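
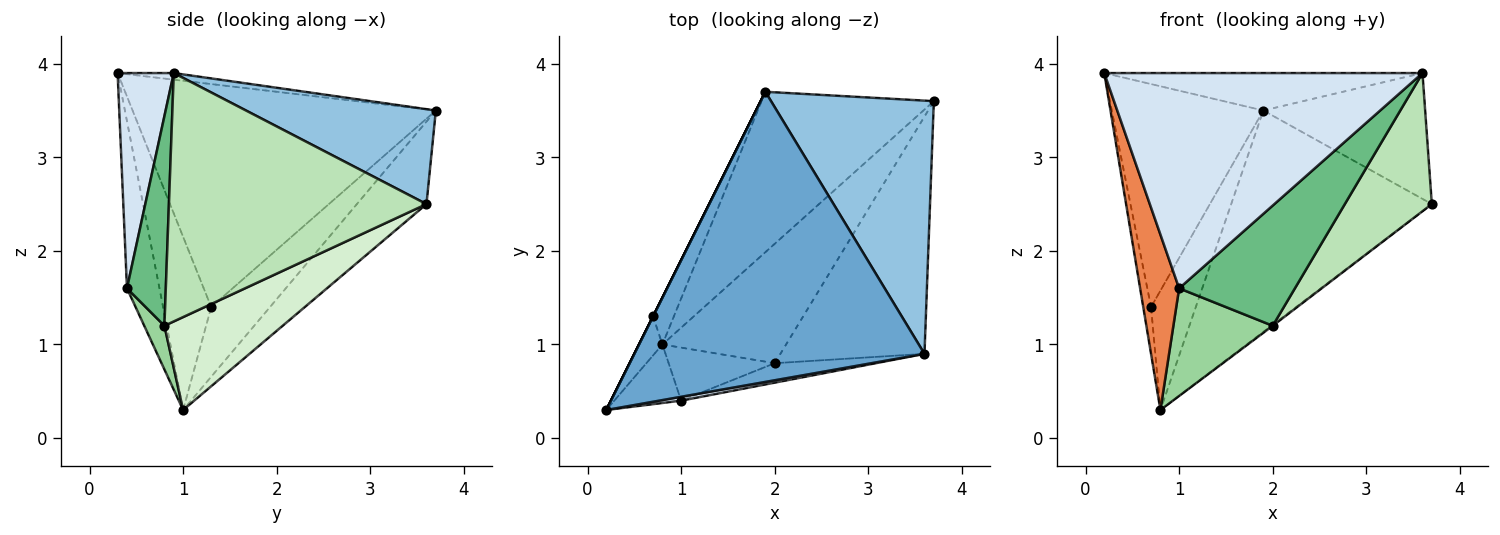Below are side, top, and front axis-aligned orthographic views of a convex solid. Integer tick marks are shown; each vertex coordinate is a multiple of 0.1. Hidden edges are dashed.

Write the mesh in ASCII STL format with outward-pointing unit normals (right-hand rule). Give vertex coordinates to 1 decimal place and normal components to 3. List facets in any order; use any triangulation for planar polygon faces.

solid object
 facet normal -0.023 0.128 0.992
  outer loop
   vertex 1.9 3.7 3.5
   vertex 0.2 0.3 3.9
   vertex 3.6 0.9 3.9
  endloop
 endfacet
 facet normal 0.463 0.394 0.794
  outer loop
   vertex 1.9 3.7 3.5
   vertex 3.6 0.9 3.9
   vertex 3.7 3.6 2.5
  endloop
 endfacet
 facet normal -0.270 0.780 -0.565
  outer loop
   vertex 1.9 3.7 3.5
   vertex 3.7 3.6 2.5
   vertex 0.8 1.0 0.3
  endloop
 endfacet
 facet normal 0.174 -0.985 0.018
  outer loop
   vertex 1.0 0.4 1.6
   vertex 3.6 0.9 3.9
   vertex 0.2 0.3 3.9
  endloop
 endfacet
 facet normal -0.620 -0.744 -0.248
  outer loop
   vertex 1.0 0.4 1.6
   vertex 0.2 0.3 3.9
   vertex 0.8 1.0 0.3
  endloop
 endfacet
 facet normal -0.978 0.159 -0.132
  outer loop
   vertex 0.7 1.3 1.4
   vertex 0.8 1.0 0.3
   vertex 0.2 0.3 3.9
  endloop
 endfacet
 facet normal -0.894 0.447 0.000
  outer loop
   vertex 0.7 1.3 1.4
   vertex 0.2 0.3 3.9
   vertex 1.9 3.7 3.5
  endloop
 endfacet
 facet normal -0.774 0.589 -0.231
  outer loop
   vertex 0.7 1.3 1.4
   vertex 1.9 3.7 3.5
   vertex 0.8 1.0 0.3
  endloop
 endfacet
 facet normal 0.314 -0.937 -0.152
  outer loop
   vertex 2.0 0.8 1.2
   vertex 3.6 0.9 3.9
   vertex 1.0 0.4 1.6
  endloop
 endfacet
 facet normal 0.179 -0.883 -0.435
  outer loop
   vertex 2.0 0.8 1.2
   vertex 1.0 0.4 1.6
   vertex 0.8 1.0 0.3
  endloop
 endfacet
 facet normal 0.830 -0.280 -0.482
  outer loop
   vertex 2.0 0.8 1.2
   vertex 3.7 3.6 2.5
   vertex 3.6 0.9 3.9
  endloop
 endfacet
 facet normal 0.601 0.006 -0.799
  outer loop
   vertex 2.0 0.8 1.2
   vertex 0.8 1.0 0.3
   vertex 3.7 3.6 2.5
  endloop
 endfacet
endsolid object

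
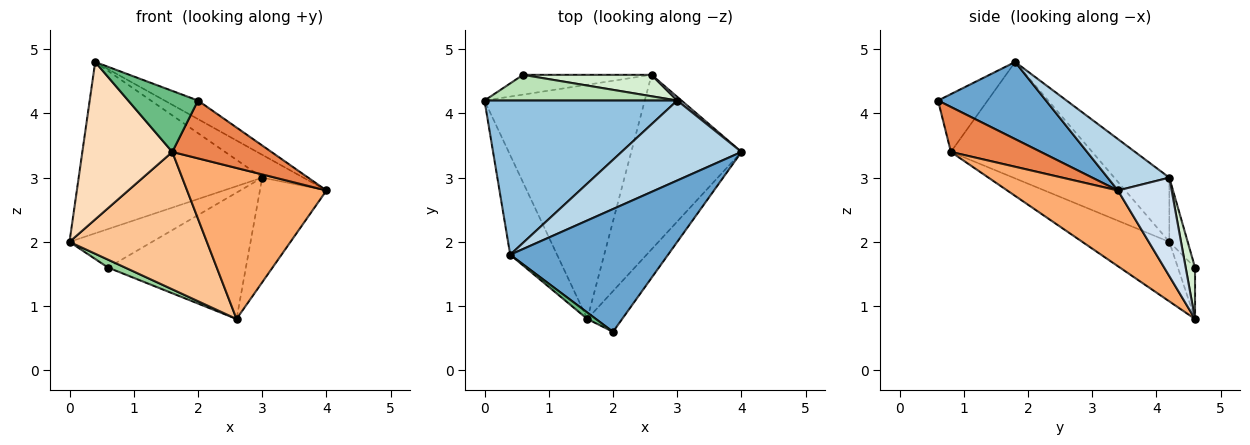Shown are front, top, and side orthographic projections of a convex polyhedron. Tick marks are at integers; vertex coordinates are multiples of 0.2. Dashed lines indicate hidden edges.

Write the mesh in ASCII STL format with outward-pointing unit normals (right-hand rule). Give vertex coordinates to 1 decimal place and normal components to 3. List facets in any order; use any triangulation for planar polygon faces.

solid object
 facet normal 0.435 0.135 0.890
  outer loop
   vertex 0.4 1.8 4.8
   vertex 2.0 0.6 4.2
   vertex 4.0 3.4 2.8
  endloop
 endfacet
 facet normal -0.218 0.725 0.653
  outer loop
   vertex 3.0 4.2 3.0
   vertex 0.0 4.2 2.0
   vertex 0.4 1.8 4.8
  endloop
 endfacet
 facet normal 0.381 0.254 0.889
  outer loop
   vertex 3.0 4.2 3.0
   vertex 0.4 1.8 4.8
   vertex 4.0 3.4 2.8
  endloop
 endfacet
 facet normal 0.628 0.778 0.027
  outer loop
   vertex 3.0 4.2 3.0
   vertex 4.0 3.4 2.8
   vertex 2.6 4.6 0.8
  endloop
 endfacet
 facet normal 0.596 -0.657 -0.462
  outer loop
   vertex 1.6 0.8 3.4
   vertex 4.0 3.4 2.8
   vertex 2.0 0.6 4.2
  endloop
 endfacet
 facet normal 0.461 -0.581 -0.671
  outer loop
   vertex 1.6 0.8 3.4
   vertex 2.6 4.6 0.8
   vertex 4.0 3.4 2.8
  endloop
 endfacet
 facet normal -0.305 -0.482 -0.821
  outer loop
   vertex 1.6 0.8 3.4
   vertex 0.0 4.2 2.0
   vertex 2.6 4.6 0.8
  endloop
 endfacet
 facet normal -0.799 -0.508 -0.322
  outer loop
   vertex 1.6 0.8 3.4
   vertex 0.4 1.8 4.8
   vertex 0.0 4.2 2.0
  endloop
 endfacet
 facet normal -0.577 -0.812 0.085
  outer loop
   vertex 1.6 0.8 3.4
   vertex 2.0 0.6 4.2
   vertex 0.4 1.8 4.8
  endloop
 endfacet
 facet normal -0.348 -0.348 -0.870
  outer loop
   vertex 0.6 4.6 1.6
   vertex 2.6 4.6 0.8
   vertex 0.0 4.2 2.0
  endloop
 endfacet
 facet normal -0.182 0.818 0.545
  outer loop
   vertex 0.6 4.6 1.6
   vertex 0.0 4.2 2.0
   vertex 3.0 4.2 3.0
  endloop
 endfacet
 facet normal 0.067 0.984 0.167
  outer loop
   vertex 0.6 4.6 1.6
   vertex 3.0 4.2 3.0
   vertex 2.6 4.6 0.8
  endloop
 endfacet
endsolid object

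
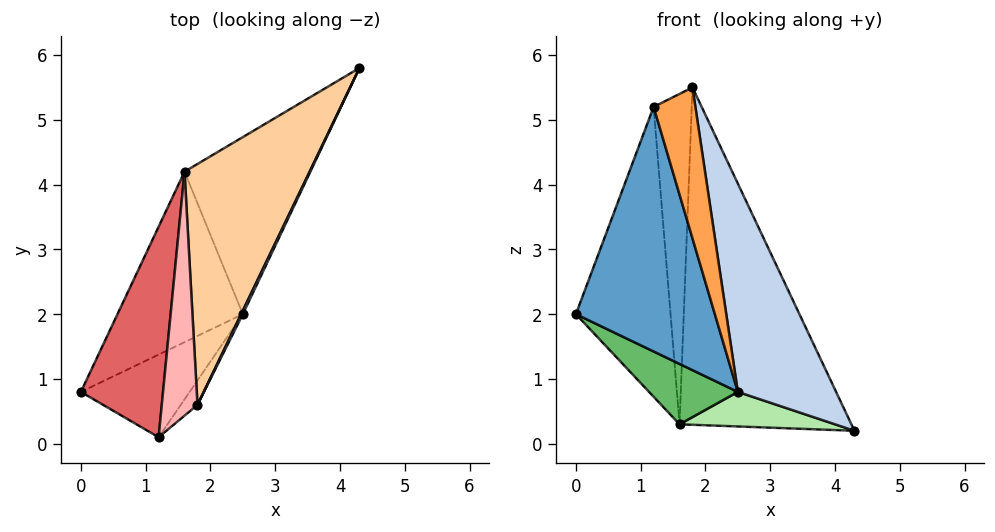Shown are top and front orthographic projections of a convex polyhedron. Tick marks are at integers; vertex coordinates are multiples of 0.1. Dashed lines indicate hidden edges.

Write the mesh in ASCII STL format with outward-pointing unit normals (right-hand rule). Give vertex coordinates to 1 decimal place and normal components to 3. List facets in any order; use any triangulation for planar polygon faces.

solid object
 facet normal 0.288 -0.907 -0.307
  outer loop
   vertex 2.5 2.0 0.8
   vertex 1.2 0.1 5.2
   vertex 0.0 0.8 2.0
  endloop
 endfacet
 facet normal 0.904 -0.427 0.007
  outer loop
   vertex 2.5 2.0 0.8
   vertex 4.3 5.8 0.2
   vertex 1.8 0.6 5.5
  endloop
 endfacet
 facet normal 0.670 -0.733 -0.119
  outer loop
   vertex 2.5 2.0 0.8
   vertex 1.8 0.6 5.5
   vertex 1.2 0.1 5.2
  endloop
 endfacet
 facet normal -0.418 0.739 0.528
  outer loop
   vertex 1.6 4.2 0.3
   vertex 1.8 0.6 5.5
   vertex 4.3 5.8 0.2
  endloop
 endfacet
 facet normal -0.281 -0.320 -0.905
  outer loop
   vertex 1.6 4.2 0.3
   vertex 2.5 2.0 0.8
   vertex 0.0 0.8 2.0
  endloop
 endfacet
 facet normal 0.077 -0.191 -0.979
  outer loop
   vertex 1.6 4.2 0.3
   vertex 4.3 5.8 0.2
   vertex 2.5 2.0 0.8
  endloop
 endfacet
 facet normal -0.738 0.546 0.396
  outer loop
   vertex 1.6 4.2 0.3
   vertex 0.0 0.8 2.0
   vertex 1.2 0.1 5.2
  endloop
 endfacet
 facet normal -0.695 0.578 0.427
  outer loop
   vertex 1.6 4.2 0.3
   vertex 1.2 0.1 5.2
   vertex 1.8 0.6 5.5
  endloop
 endfacet
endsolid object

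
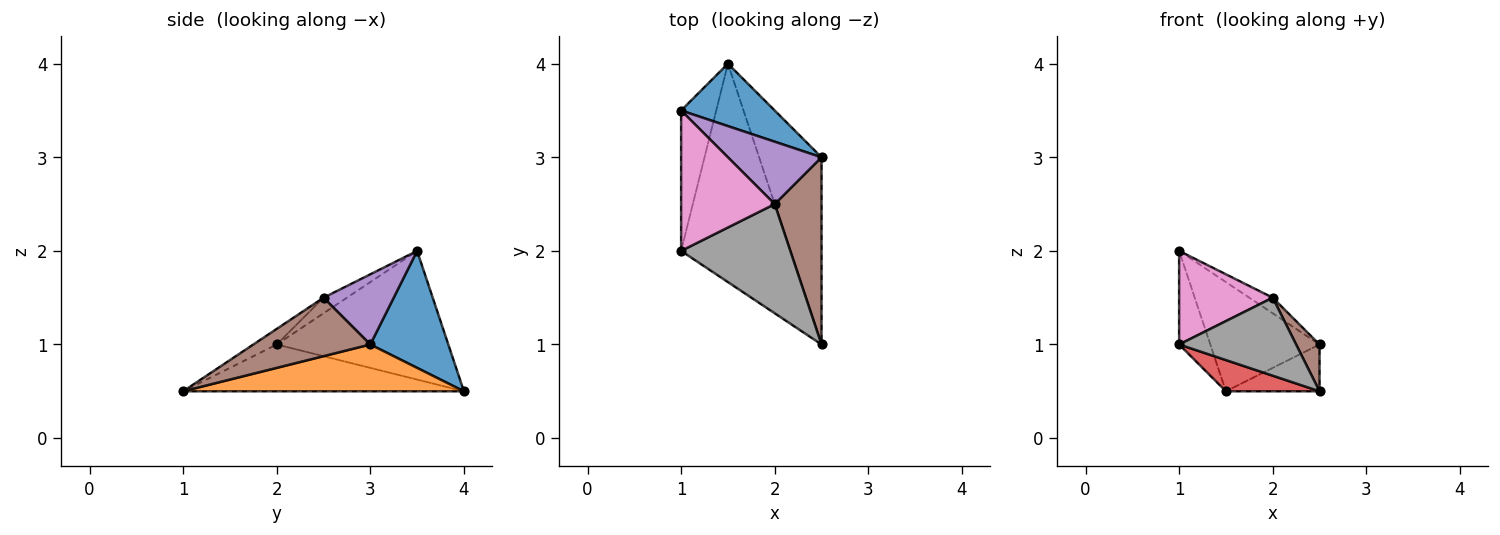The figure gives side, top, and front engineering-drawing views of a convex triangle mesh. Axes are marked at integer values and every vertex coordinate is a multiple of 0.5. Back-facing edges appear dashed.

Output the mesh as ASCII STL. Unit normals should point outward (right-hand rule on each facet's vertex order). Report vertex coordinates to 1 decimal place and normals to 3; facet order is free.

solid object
 facet normal 0.527 0.738 0.422
  outer loop
   vertex 1.5 4.0 0.5
   vertex 1.0 3.5 2.0
   vertex 2.5 3.0 1.0
  endloop
 endfacet
 facet normal 0.588 0.196 -0.784
  outer loop
   vertex 1.5 4.0 0.5
   vertex 2.5 3.0 1.0
   vertex 2.5 1.0 0.5
  endloop
 endfacet
 facet normal -0.950 0.173 -0.259
  outer loop
   vertex 1.0 2.0 1.0
   vertex 1.0 3.5 2.0
   vertex 1.5 4.0 0.5
  endloop
 endfacet
 facet normal -0.391 -0.130 -0.911
  outer loop
   vertex 1.0 2.0 1.0
   vertex 1.5 4.0 0.5
   vertex 2.5 1.0 0.5
  endloop
 endfacet
 facet normal 0.588 0.196 0.784
  outer loop
   vertex 2.0 2.5 1.5
   vertex 2.5 3.0 1.0
   vertex 1.0 3.5 2.0
  endloop
 endfacet
 facet normal 0.772 -0.154 0.617
  outer loop
   vertex 2.0 2.5 1.5
   vertex 2.5 1.0 0.5
   vertex 2.5 3.0 1.0
  endloop
 endfacet
 facet normal -0.137 -0.549 0.824
  outer loop
   vertex 2.0 2.5 1.5
   vertex 1.0 3.5 2.0
   vertex 1.0 2.0 1.0
  endloop
 endfacet
 facet normal -0.115 -0.577 0.808
  outer loop
   vertex 2.0 2.5 1.5
   vertex 1.0 2.0 1.0
   vertex 2.5 1.0 0.5
  endloop
 endfacet
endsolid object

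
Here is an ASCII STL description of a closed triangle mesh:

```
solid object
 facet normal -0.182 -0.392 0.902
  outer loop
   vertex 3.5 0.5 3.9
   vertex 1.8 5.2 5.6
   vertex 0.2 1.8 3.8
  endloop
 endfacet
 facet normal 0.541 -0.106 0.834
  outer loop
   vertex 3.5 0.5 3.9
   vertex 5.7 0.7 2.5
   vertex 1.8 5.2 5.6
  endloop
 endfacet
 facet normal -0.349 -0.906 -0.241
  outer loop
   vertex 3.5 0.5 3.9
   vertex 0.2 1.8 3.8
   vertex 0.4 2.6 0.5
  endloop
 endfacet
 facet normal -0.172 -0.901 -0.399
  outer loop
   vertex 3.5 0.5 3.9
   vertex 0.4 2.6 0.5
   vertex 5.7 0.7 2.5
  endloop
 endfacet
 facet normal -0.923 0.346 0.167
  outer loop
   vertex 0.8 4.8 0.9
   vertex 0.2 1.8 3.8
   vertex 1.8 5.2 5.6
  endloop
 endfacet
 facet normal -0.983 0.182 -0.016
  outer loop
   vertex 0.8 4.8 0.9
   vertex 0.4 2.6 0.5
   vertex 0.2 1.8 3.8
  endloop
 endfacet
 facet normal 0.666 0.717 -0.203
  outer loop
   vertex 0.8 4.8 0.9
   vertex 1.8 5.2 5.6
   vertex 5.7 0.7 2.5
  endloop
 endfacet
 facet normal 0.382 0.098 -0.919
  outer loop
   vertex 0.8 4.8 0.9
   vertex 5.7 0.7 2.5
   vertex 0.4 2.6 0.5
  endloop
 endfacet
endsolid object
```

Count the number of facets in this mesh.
8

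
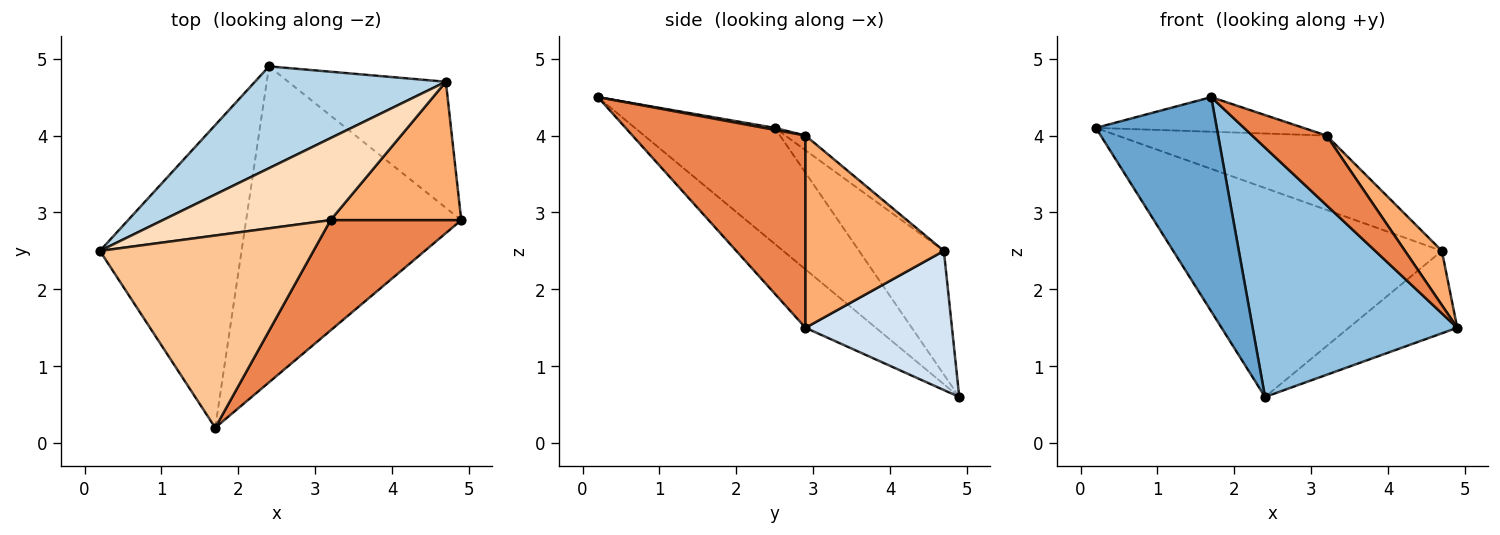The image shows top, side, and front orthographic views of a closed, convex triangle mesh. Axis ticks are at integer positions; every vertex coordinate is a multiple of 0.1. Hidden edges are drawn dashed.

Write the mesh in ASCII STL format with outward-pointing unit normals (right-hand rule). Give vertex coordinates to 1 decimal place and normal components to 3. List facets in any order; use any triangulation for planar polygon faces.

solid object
 facet normal -0.556 -0.480 -0.679
  outer loop
   vertex 2.4 4.9 0.6
   vertex 1.7 0.2 4.5
   vertex 0.2 2.5 4.1
  endloop
 endfacet
 facet normal -0.208 -0.606 -0.768
  outer loop
   vertex 2.4 4.9 0.6
   vertex 4.9 2.9 1.5
   vertex 1.7 0.2 4.5
  endloop
 endfacet
 facet normal -0.273 0.865 0.421
  outer loop
   vertex 4.7 4.7 2.5
   vertex 2.4 4.9 0.6
   vertex 0.2 2.5 4.1
  endloop
 endfacet
 facet normal 0.594 0.440 -0.673
  outer loop
   vertex 4.7 4.7 2.5
   vertex 4.9 2.9 1.5
   vertex 2.4 4.9 0.6
  endloop
 endfacet
 facet normal 0.779 -0.335 0.530
  outer loop
   vertex 3.2 2.9 4.0
   vertex 1.7 0.2 4.5
   vertex 4.9 2.9 1.5
  endloop
 endfacet
 facet normal 0.808 -0.215 0.549
  outer loop
   vertex 3.2 2.9 4.0
   vertex 4.9 2.9 1.5
   vertex 4.7 4.7 2.5
  endloop
 endfacet
 facet normal 0.009 0.177 0.984
  outer loop
   vertex 3.2 2.9 4.0
   vertex 0.2 2.5 4.1
   vertex 1.7 0.2 4.5
  endloop
 endfacet
 facet normal -0.065 0.670 0.739
  outer loop
   vertex 3.2 2.9 4.0
   vertex 4.7 4.7 2.5
   vertex 0.2 2.5 4.1
  endloop
 endfacet
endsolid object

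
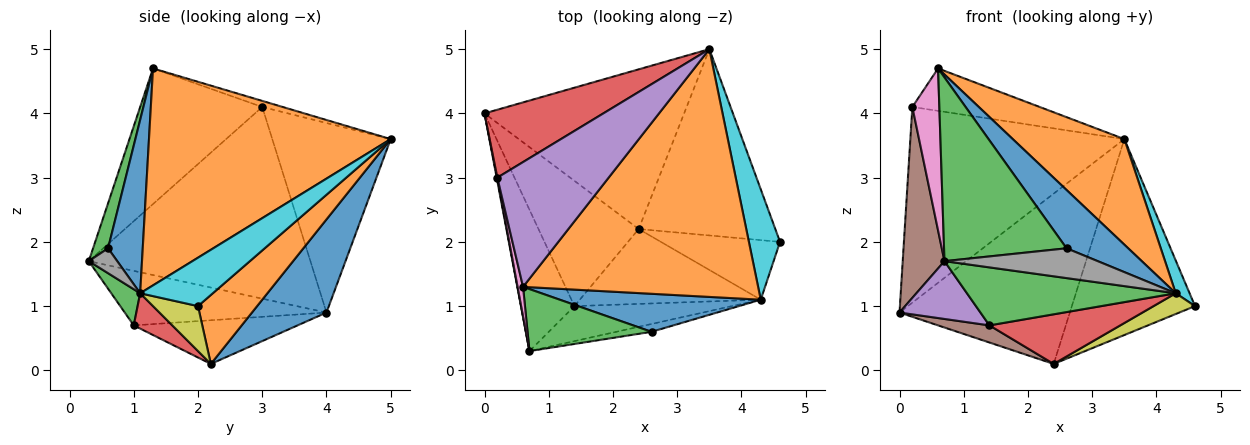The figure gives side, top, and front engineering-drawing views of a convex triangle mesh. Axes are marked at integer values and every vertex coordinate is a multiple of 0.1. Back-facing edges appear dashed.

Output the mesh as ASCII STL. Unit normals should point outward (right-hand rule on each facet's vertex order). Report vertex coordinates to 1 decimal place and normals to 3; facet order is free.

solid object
 facet normal 0.304 0.695 -0.652
  outer loop
   vertex 2.4 2.2 0.1
   vertex 0.0 4.0 0.9
   vertex 3.5 5.0 3.6
  endloop
 endfacet
 facet normal 0.328 0.684 -0.651
  outer loop
   vertex 2.4 2.2 0.1
   vertex 3.5 5.0 3.6
   vertex 4.6 2.0 1.0
  endloop
 endfacet
 facet normal 0.115 -0.941 0.318
  outer loop
   vertex 2.6 0.6 1.9
   vertex 0.6 1.3 4.7
   vertex 0.7 0.3 1.7
  endloop
 endfacet
 facet normal -0.463 0.837 0.291
  outer loop
   vertex 0.2 3.0 4.1
   vertex 3.5 5.0 3.6
   vertex 0.0 4.0 0.9
  endloop
 endfacet
 facet normal -0.052 0.322 0.945
  outer loop
   vertex 0.2 3.0 4.1
   vertex 0.6 1.3 4.7
   vertex 3.5 5.0 3.6
  endloop
 endfacet
 facet normal -0.983 -0.185 0.004
  outer loop
   vertex 0.2 3.0 4.1
   vertex 0.0 4.0 0.9
   vertex 0.7 0.3 1.7
  endloop
 endfacet
 facet normal -0.976 -0.216 0.039
  outer loop
   vertex 0.2 3.0 4.1
   vertex 0.7 0.3 1.7
   vertex 0.6 1.3 4.7
  endloop
 endfacet
 facet normal 0.177 -0.952 -0.251
  outer loop
   vertex 4.3 1.1 1.2
   vertex 2.6 0.6 1.9
   vertex 0.7 0.3 1.7
  endloop
 endfacet
 facet normal 0.336 -0.310 -0.890
  outer loop
   vertex 4.3 1.1 1.2
   vertex 2.4 2.2 0.1
   vertex 4.6 2.0 1.0
  endloop
 endfacet
 facet normal 0.831 -0.158 0.534
  outer loop
   vertex 4.3 1.1 1.2
   vertex 4.6 2.0 1.0
   vertex 3.5 5.0 3.6
  endloop
 endfacet
 facet normal 0.426 -0.758 0.494
  outer loop
   vertex 4.3 1.1 1.2
   vertex 0.6 1.3 4.7
   vertex 2.6 0.6 1.9
  endloop
 endfacet
 facet normal 0.647 -0.299 0.701
  outer loop
   vertex 4.3 1.1 1.2
   vertex 3.5 5.0 3.6
   vertex 0.6 1.3 4.7
  endloop
 endfacet
 facet normal 0.118 -0.850 -0.513
  outer loop
   vertex 1.4 1.0 0.7
   vertex 4.3 1.1 1.2
   vertex 0.7 0.3 1.7
  endloop
 endfacet
 facet normal 0.161 -0.545 -0.823
  outer loop
   vertex 1.4 1.0 0.7
   vertex 2.4 2.2 0.1
   vertex 4.3 1.1 1.2
  endloop
 endfacet
 facet normal -0.686 -0.275 -0.673
  outer loop
   vertex 1.4 1.0 0.7
   vertex 0.7 0.3 1.7
   vertex 0.0 4.0 0.9
  endloop
 endfacet
 facet normal -0.396 -0.124 -0.910
  outer loop
   vertex 1.4 1.0 0.7
   vertex 0.0 4.0 0.9
   vertex 2.4 2.2 0.1
  endloop
 endfacet
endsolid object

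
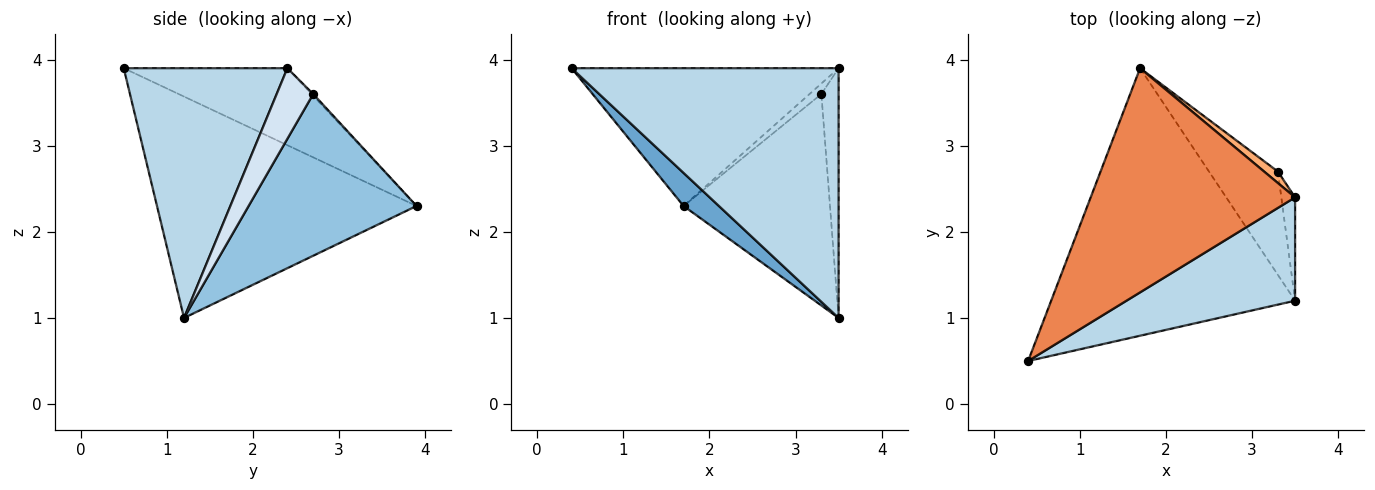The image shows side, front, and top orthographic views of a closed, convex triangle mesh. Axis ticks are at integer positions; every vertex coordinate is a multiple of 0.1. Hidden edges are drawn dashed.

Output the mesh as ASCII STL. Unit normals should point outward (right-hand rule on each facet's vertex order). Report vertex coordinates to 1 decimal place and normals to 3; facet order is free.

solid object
 facet normal -0.669 -0.091 -0.737
  outer loop
   vertex 1.7 3.9 2.3
   vertex 3.5 1.2 1.0
   vertex 0.4 0.5 3.9
  endloop
 endfacet
 facet normal 0.718 0.626 -0.306
  outer loop
   vertex 3.3 2.7 3.6
   vertex 3.5 1.2 1.0
   vertex 1.7 3.9 2.3
  endloop
 endfacet
 facet normal 0.493 -0.804 0.333
  outer loop
   vertex 3.5 2.4 3.9
   vertex 0.4 0.5 3.9
   vertex 3.5 1.2 1.0
  endloop
 endfacet
 facet normal 0.891 0.420 -0.174
  outer loop
   vertex 3.5 2.4 3.9
   vertex 3.5 1.2 1.0
   vertex 3.3 2.7 3.6
  endloop
 endfacet
 facet normal -0.306 0.499 0.811
  outer loop
   vertex 3.5 2.4 3.9
   vertex 1.7 3.9 2.3
   vertex 0.4 0.5 3.9
  endloop
 endfacet
 facet normal -0.092 0.673 0.734
  outer loop
   vertex 3.5 2.4 3.9
   vertex 3.3 2.7 3.6
   vertex 1.7 3.9 2.3
  endloop
 endfacet
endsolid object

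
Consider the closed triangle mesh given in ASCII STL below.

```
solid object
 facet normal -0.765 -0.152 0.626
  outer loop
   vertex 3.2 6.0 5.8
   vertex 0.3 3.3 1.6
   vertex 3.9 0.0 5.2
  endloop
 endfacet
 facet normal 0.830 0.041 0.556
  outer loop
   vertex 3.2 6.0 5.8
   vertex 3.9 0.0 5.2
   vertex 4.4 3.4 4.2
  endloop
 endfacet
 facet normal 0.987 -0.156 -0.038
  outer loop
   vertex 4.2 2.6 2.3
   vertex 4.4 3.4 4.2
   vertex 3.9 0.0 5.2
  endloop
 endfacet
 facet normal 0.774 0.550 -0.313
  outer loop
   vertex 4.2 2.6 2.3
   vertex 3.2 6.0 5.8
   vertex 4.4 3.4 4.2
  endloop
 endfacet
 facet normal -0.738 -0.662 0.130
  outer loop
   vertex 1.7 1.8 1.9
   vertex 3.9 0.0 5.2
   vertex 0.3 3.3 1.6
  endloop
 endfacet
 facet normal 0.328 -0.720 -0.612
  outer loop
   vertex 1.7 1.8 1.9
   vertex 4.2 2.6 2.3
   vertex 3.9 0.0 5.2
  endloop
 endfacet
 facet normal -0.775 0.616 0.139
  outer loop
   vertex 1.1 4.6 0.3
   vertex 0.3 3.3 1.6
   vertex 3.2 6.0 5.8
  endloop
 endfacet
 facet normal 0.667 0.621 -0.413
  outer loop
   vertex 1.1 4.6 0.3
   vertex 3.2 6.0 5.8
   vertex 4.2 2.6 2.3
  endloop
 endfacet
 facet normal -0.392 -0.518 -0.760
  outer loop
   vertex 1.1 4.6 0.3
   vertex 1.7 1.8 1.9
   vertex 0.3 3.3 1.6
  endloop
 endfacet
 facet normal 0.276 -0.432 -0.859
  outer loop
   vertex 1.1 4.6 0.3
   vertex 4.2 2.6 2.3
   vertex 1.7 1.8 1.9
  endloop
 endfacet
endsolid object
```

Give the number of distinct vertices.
7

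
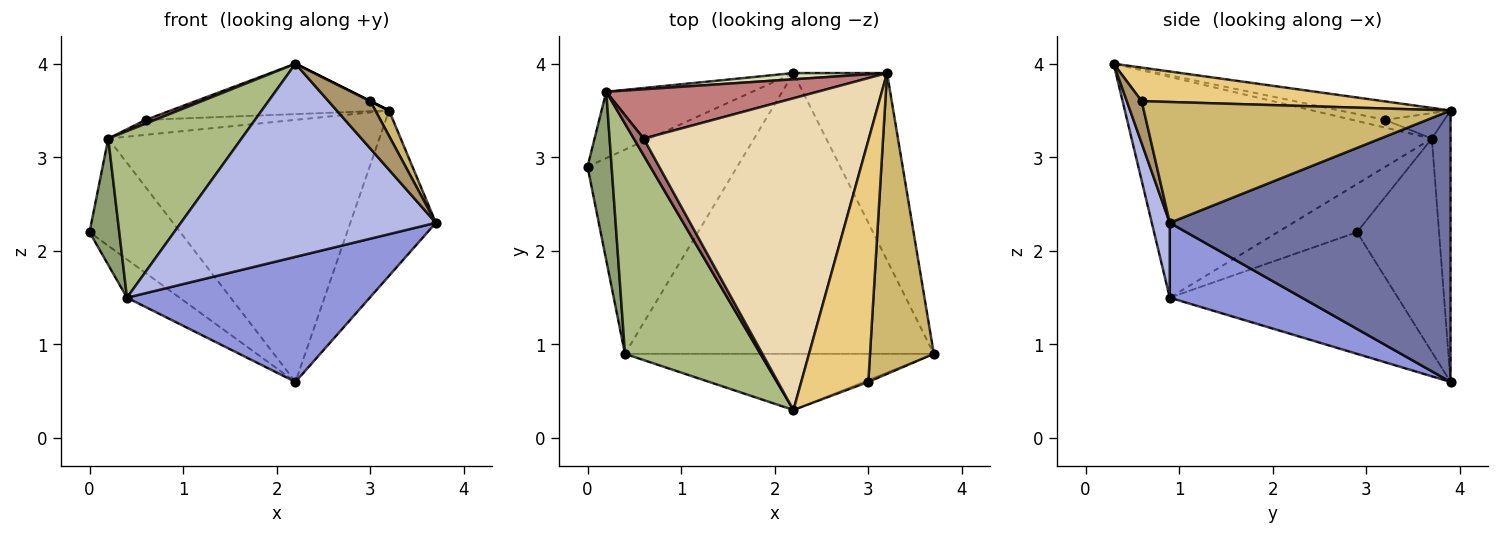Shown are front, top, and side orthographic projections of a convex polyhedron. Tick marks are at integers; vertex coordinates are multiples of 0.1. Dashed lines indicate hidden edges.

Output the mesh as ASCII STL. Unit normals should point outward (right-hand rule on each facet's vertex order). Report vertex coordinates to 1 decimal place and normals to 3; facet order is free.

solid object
 facet normal 0.908 0.277 -0.313
  outer loop
   vertex 3.2 3.9 3.5
   vertex 3.7 0.9 2.3
   vertex 2.2 3.9 0.6
  endloop
 endfacet
 facet normal -0.624 0.144 -0.768
  outer loop
   vertex 0.4 0.9 1.5
   vertex 0.0 2.9 2.2
   vertex 2.2 3.9 0.6
  endloop
 endfacet
 facet normal 0.216 -0.397 -0.892
  outer loop
   vertex 0.4 0.9 1.5
   vertex 2.2 3.9 0.6
   vertex 3.7 0.9 2.3
  endloop
 endfacet
 facet normal 0.068 -0.958 -0.279
  outer loop
   vertex 0.4 0.9 1.5
   vertex 3.7 0.9 2.3
   vertex 2.2 0.3 4.0
  endloop
 endfacet
 facet normal -0.848 -0.318 0.424
  outer loop
   vertex 0.2 3.7 3.2
   vertex 0.0 2.9 2.2
   vertex 0.4 0.9 1.5
  endloop
 endfacet
 facet normal -0.797 -0.354 0.489
  outer loop
   vertex 0.2 3.7 3.2
   vertex 0.4 0.9 1.5
   vertex 2.2 0.3 4.0
  endloop
 endfacet
 facet normal -0.610 0.674 -0.417
  outer loop
   vertex 0.2 3.7 3.2
   vertex 2.2 3.9 0.6
   vertex 0.0 2.9 2.2
  endloop
 endfacet
 facet normal -0.069 0.997 0.024
  outer loop
   vertex 0.2 3.7 3.2
   vertex 3.2 3.9 3.5
   vertex 2.2 3.9 0.6
  endloop
 endfacet
 facet normal 0.335 -0.942 -0.037
  outer loop
   vertex 3.0 0.6 3.6
   vertex 2.2 0.3 4.0
   vertex 3.7 0.9 2.3
  endloop
 endfacet
 facet normal 0.884 -0.039 0.467
  outer loop
   vertex 3.0 0.6 3.6
   vertex 3.7 0.9 2.3
   vertex 3.2 3.9 3.5
  endloop
 endfacet
 facet normal 0.447 0.000 0.894
  outer loop
   vertex 3.0 0.6 3.6
   vertex 3.2 3.9 3.5
   vertex 2.2 0.3 4.0
  endloop
 endfacet
 facet normal -0.081 0.159 0.984
  outer loop
   vertex 0.6 3.2 3.4
   vertex 2.2 0.3 4.0
   vertex 3.2 3.9 3.5
  endloop
 endfacet
 facet normal -0.605 -0.173 0.777
  outer loop
   vertex 0.6 3.2 3.4
   vertex 0.2 3.7 3.2
   vertex 2.2 0.3 4.0
  endloop
 endfacet
 facet normal -0.114 0.289 0.951
  outer loop
   vertex 0.6 3.2 3.4
   vertex 3.2 3.9 3.5
   vertex 0.2 3.7 3.2
  endloop
 endfacet
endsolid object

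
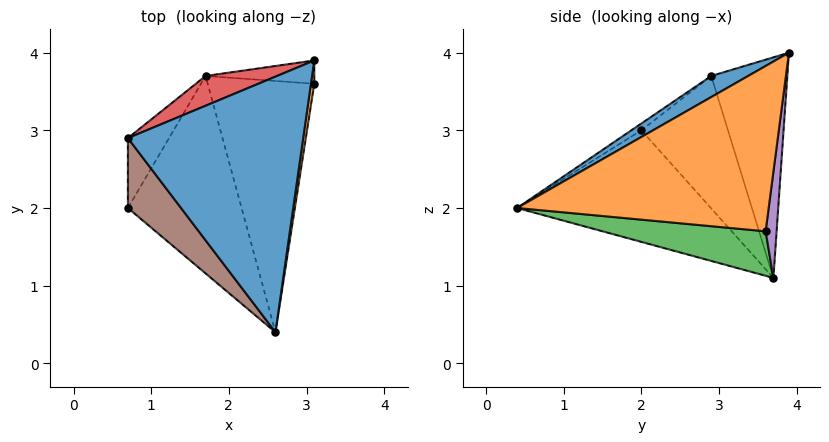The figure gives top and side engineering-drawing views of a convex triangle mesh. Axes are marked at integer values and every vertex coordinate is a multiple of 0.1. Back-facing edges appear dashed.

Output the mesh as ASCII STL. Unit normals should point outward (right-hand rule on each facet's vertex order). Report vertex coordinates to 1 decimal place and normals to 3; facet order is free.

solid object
 facet normal 0.103 -0.505 0.857
  outer loop
   vertex 3.1 3.9 4.0
   vertex 0.7 2.9 3.7
   vertex 2.6 0.4 2.0
  endloop
 endfacet
 facet normal 0.988 -0.153 0.020
  outer loop
   vertex 3.1 3.9 4.0
   vertex 2.6 0.4 2.0
   vertex 3.1 3.6 1.7
  endloop
 endfacet
 facet normal 0.381 -0.145 -0.913
  outer loop
   vertex 1.7 3.7 1.1
   vertex 3.1 3.6 1.7
   vertex 2.6 0.4 2.0
  endloop
 endfacet
 facet normal -0.395 0.910 0.128
  outer loop
   vertex 1.7 3.7 1.1
   vertex 0.7 2.9 3.7
   vertex 3.1 3.9 4.0
  endloop
 endfacet
 facet normal 0.125 0.984 -0.128
  outer loop
   vertex 1.7 3.7 1.1
   vertex 3.1 3.9 4.0
   vertex 3.1 3.6 1.7
  endloop
 endfacet
 facet normal -0.101 -0.611 0.785
  outer loop
   vertex 0.7 2.0 3.0
   vertex 2.6 0.4 2.0
   vertex 0.7 2.9 3.7
  endloop
 endfacet
 facet normal -0.931 0.225 -0.289
  outer loop
   vertex 0.7 2.0 3.0
   vertex 0.7 2.9 3.7
   vertex 1.7 3.7 1.1
  endloop
 endfacet
 facet normal -0.654 -0.360 -0.666
  outer loop
   vertex 0.7 2.0 3.0
   vertex 1.7 3.7 1.1
   vertex 2.6 0.4 2.0
  endloop
 endfacet
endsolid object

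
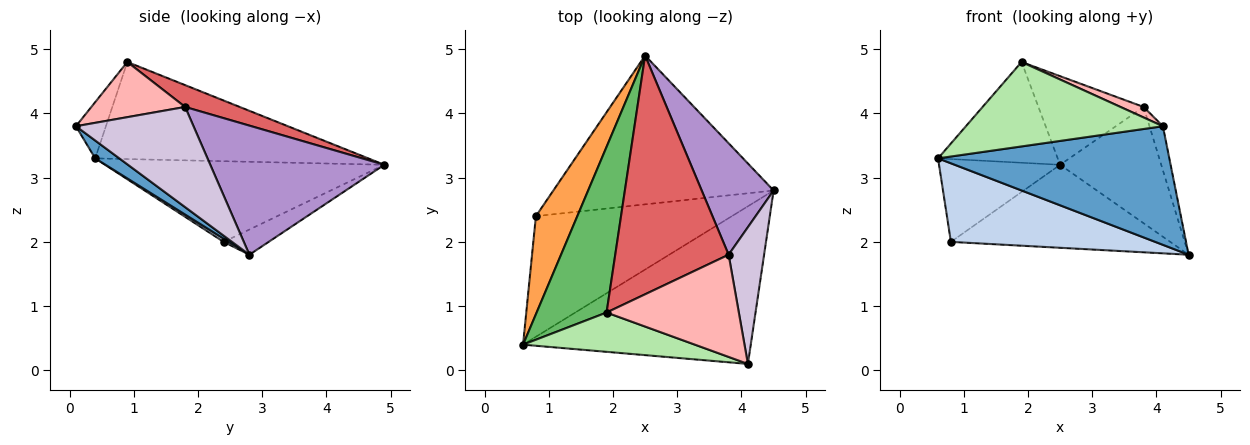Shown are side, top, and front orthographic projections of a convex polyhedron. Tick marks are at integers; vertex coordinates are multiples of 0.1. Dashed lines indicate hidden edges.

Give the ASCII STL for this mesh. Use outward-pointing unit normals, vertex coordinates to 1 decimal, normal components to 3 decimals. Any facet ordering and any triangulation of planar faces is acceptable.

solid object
 facet normal 0.063 -0.600 -0.798
  outer loop
   vertex 4.1 0.1 3.8
   vertex 0.6 0.4 3.3
   vertex 4.5 2.8 1.8
  endloop
 endfacet
 facet normal 0.014 -0.546 -0.838
  outer loop
   vertex 0.8 2.4 2.0
   vertex 4.5 2.8 1.8
   vertex 0.6 0.4 3.3
  endloop
 endfacet
 facet normal -0.830 0.360 0.426
  outer loop
   vertex 0.8 2.4 2.0
   vertex 0.6 0.4 3.3
   vertex 2.5 4.9 3.2
  endloop
 endfacet
 facet normal -0.099 0.485 -0.869
  outer loop
   vertex 0.8 2.4 2.0
   vertex 2.5 4.9 3.2
   vertex 4.5 2.8 1.8
  endloop
 endfacet
 facet normal -0.764 0.335 0.551
  outer loop
   vertex 1.9 0.9 4.8
   vertex 2.5 4.9 3.2
   vertex 0.6 0.4 3.3
  endloop
 endfacet
 facet normal -0.137 -0.898 0.418
  outer loop
   vertex 1.9 0.9 4.8
   vertex 0.6 0.4 3.3
   vertex 4.1 0.1 3.8
  endloop
 endfacet
 facet normal 0.178 0.342 0.923
  outer loop
   vertex 3.8 1.8 4.1
   vertex 2.5 4.9 3.2
   vertex 1.9 0.9 4.8
  endloop
 endfacet
 facet normal 0.383 -0.095 0.919
  outer loop
   vertex 3.8 1.8 4.1
   vertex 1.9 0.9 4.8
   vertex 4.1 0.1 3.8
  endloop
 endfacet
 facet normal 0.779 0.453 0.434
  outer loop
   vertex 3.8 1.8 4.1
   vertex 4.5 2.8 1.8
   vertex 2.5 4.9 3.2
  endloop
 endfacet
 facet normal 0.937 0.107 0.332
  outer loop
   vertex 3.8 1.8 4.1
   vertex 4.1 0.1 3.8
   vertex 4.5 2.8 1.8
  endloop
 endfacet
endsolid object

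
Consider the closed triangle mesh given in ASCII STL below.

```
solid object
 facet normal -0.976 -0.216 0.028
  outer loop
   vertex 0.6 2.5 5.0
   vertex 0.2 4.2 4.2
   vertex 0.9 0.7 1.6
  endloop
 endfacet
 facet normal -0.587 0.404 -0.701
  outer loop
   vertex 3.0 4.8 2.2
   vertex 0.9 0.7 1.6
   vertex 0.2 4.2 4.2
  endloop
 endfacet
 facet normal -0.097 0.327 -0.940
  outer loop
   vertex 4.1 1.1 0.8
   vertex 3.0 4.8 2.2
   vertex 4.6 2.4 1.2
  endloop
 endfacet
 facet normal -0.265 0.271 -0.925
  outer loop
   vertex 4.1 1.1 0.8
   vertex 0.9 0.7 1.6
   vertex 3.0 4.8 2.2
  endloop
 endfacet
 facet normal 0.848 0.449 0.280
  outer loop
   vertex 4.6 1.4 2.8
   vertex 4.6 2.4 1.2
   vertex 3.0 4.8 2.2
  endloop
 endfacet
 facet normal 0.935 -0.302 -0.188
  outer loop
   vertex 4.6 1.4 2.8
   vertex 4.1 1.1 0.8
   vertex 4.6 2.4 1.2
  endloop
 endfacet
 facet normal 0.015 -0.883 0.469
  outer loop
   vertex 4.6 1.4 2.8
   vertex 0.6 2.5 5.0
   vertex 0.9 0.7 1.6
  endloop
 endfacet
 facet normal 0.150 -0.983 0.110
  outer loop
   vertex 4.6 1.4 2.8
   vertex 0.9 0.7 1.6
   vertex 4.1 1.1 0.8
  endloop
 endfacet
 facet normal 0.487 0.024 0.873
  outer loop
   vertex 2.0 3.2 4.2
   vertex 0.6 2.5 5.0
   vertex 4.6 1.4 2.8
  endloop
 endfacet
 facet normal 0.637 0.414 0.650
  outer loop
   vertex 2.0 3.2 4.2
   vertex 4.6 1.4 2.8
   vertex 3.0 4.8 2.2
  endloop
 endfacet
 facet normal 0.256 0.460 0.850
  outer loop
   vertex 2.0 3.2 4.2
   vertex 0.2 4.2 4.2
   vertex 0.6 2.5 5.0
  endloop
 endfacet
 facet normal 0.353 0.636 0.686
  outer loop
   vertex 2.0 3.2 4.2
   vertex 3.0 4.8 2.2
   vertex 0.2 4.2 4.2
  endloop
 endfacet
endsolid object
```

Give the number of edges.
18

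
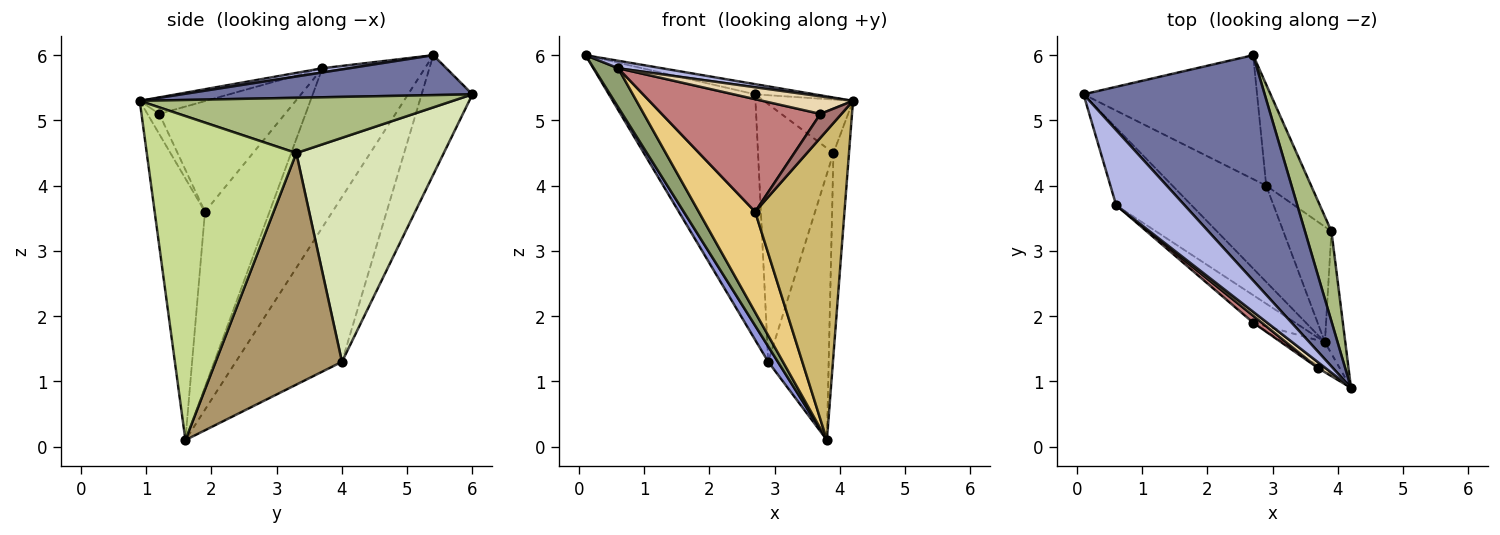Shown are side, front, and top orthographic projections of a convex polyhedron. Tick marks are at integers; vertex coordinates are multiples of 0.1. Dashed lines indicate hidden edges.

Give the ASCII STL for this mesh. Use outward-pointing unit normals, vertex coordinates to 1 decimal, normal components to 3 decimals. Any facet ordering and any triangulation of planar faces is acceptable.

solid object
 facet normal 0.215 0.044 0.976
  outer loop
   vertex 2.7 6.0 5.4
   vertex 0.1 5.4 6.0
   vertex 4.2 0.9 5.3
  endloop
 endfacet
 facet normal -0.296 0.853 -0.430
  outer loop
   vertex 2.9 4.0 1.3
   vertex 0.1 5.4 6.0
   vertex 2.7 6.0 5.4
  endloop
 endfacet
 facet normal -0.867 -0.079 -0.493
  outer loop
   vertex 2.9 4.0 1.3
   vertex 3.8 1.6 0.1
   vertex 0.1 5.4 6.0
  endloop
 endfacet
 facet normal 0.061 -0.099 0.993
  outer loop
   vertex 0.6 3.7 5.8
   vertex 4.2 0.9 5.3
   vertex 0.1 5.4 6.0
  endloop
 endfacet
 facet normal -0.884 -0.211 -0.418
  outer loop
   vertex 0.6 3.7 5.8
   vertex 0.1 5.4 6.0
   vertex 3.8 1.6 0.1
  endloop
 endfacet
 facet normal 0.873 0.249 0.419
  outer loop
   vertex 3.9 3.3 4.5
   vertex 2.7 6.0 5.4
   vertex 4.2 0.9 5.3
  endloop
 endfacet
 facet normal 0.993 0.103 -0.062
  outer loop
   vertex 3.9 3.3 4.5
   vertex 4.2 0.9 5.3
   vertex 3.8 1.6 0.1
  endloop
 endfacet
 facet normal 0.876 0.448 -0.176
  outer loop
   vertex 3.9 3.3 4.5
   vertex 2.9 4.0 1.3
   vertex 2.7 6.0 5.4
  endloop
 endfacet
 facet normal 0.886 0.425 -0.184
  outer loop
   vertex 3.9 3.3 4.5
   vertex 3.8 1.6 0.1
   vertex 2.9 4.0 1.3
  endloop
 endfacet
 facet normal -0.489 -0.869 -0.079
  outer loop
   vertex 2.7 1.9 3.6
   vertex 3.8 1.6 0.1
   vertex 4.2 0.9 5.3
  endloop
 endfacet
 facet normal -0.741 -0.648 -0.177
  outer loop
   vertex 2.7 1.9 3.6
   vertex 0.6 3.7 5.8
   vertex 3.8 1.6 0.1
  endloop
 endfacet
 facet normal -0.571 -0.780 0.257
  outer loop
   vertex 3.7 1.2 5.1
   vertex 4.2 0.9 5.3
   vertex 0.6 3.7 5.8
  endloop
 endfacet
 facet normal -0.489 -0.868 -0.079
  outer loop
   vertex 3.7 1.2 5.1
   vertex 2.7 1.9 3.6
   vertex 4.2 0.9 5.3
  endloop
 endfacet
 facet normal -0.620 -0.783 0.048
  outer loop
   vertex 3.7 1.2 5.1
   vertex 0.6 3.7 5.8
   vertex 2.7 1.9 3.6
  endloop
 endfacet
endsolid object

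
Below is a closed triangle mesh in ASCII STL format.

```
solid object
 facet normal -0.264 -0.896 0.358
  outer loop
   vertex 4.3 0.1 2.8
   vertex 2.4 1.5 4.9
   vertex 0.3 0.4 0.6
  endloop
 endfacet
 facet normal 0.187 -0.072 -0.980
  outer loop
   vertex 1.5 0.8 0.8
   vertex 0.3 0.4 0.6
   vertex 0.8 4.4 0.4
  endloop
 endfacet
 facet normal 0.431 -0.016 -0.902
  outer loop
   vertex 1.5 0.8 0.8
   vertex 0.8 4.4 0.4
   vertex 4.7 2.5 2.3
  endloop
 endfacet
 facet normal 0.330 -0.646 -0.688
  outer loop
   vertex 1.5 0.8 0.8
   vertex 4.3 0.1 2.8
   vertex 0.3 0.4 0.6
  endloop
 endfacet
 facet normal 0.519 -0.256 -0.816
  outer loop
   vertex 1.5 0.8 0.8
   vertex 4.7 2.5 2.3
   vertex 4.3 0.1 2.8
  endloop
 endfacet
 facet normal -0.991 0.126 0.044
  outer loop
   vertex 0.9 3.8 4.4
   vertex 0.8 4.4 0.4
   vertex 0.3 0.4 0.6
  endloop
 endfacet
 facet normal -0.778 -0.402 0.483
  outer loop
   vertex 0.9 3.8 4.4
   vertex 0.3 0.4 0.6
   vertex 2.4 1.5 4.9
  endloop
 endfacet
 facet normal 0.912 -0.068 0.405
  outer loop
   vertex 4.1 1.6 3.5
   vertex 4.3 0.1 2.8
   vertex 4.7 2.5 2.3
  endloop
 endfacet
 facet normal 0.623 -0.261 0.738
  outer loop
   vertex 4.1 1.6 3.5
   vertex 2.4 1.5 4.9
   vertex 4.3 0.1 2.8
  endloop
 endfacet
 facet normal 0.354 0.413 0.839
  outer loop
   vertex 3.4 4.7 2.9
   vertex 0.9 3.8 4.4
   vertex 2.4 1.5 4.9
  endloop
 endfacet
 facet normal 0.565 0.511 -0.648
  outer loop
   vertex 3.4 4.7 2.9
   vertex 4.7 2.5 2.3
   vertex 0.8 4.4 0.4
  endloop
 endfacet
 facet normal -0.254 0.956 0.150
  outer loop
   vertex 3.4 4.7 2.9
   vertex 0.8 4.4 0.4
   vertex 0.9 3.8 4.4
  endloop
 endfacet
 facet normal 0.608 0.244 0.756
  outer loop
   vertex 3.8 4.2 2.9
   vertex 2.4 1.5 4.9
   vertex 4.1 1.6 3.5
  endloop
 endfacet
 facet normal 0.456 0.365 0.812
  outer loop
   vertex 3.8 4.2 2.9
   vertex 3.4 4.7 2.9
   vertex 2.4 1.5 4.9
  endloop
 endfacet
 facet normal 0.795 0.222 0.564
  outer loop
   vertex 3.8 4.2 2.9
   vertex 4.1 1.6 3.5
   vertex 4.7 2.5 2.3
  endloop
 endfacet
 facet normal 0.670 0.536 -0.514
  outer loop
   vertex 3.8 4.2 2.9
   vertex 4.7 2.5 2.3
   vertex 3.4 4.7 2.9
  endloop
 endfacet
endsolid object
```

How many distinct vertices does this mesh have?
10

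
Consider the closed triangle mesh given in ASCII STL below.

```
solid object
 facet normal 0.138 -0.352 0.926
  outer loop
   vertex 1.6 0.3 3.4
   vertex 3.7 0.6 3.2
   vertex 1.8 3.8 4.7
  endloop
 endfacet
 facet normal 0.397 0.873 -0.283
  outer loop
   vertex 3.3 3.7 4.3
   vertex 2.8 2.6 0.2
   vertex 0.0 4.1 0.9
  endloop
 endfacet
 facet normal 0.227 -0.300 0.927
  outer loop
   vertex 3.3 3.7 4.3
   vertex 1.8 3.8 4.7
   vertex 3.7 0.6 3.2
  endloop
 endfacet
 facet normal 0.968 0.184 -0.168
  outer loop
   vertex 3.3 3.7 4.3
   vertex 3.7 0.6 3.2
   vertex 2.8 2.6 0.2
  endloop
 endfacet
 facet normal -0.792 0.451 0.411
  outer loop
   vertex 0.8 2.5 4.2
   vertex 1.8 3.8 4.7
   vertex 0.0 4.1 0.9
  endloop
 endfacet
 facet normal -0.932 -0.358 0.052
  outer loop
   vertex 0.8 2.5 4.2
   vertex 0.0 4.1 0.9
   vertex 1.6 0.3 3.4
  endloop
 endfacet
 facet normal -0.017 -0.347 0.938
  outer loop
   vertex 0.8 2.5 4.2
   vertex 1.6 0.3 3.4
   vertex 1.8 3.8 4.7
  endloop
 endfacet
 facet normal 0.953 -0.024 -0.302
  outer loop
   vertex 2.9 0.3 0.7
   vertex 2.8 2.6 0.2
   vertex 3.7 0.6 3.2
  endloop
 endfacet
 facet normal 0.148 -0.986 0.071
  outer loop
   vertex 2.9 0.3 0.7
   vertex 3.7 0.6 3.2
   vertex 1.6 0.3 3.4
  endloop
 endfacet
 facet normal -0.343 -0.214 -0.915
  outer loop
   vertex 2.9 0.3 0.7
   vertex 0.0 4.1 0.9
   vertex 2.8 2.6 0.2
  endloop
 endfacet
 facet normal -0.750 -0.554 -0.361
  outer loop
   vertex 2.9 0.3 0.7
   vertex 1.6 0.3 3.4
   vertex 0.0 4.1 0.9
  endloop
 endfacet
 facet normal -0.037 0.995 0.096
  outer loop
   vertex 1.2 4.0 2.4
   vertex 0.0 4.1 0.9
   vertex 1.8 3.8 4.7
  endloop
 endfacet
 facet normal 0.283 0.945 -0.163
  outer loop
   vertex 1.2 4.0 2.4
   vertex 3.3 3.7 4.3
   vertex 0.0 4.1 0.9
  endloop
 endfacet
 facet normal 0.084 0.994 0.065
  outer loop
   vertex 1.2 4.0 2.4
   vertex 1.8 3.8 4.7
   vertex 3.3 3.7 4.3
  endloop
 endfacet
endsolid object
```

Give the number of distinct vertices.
9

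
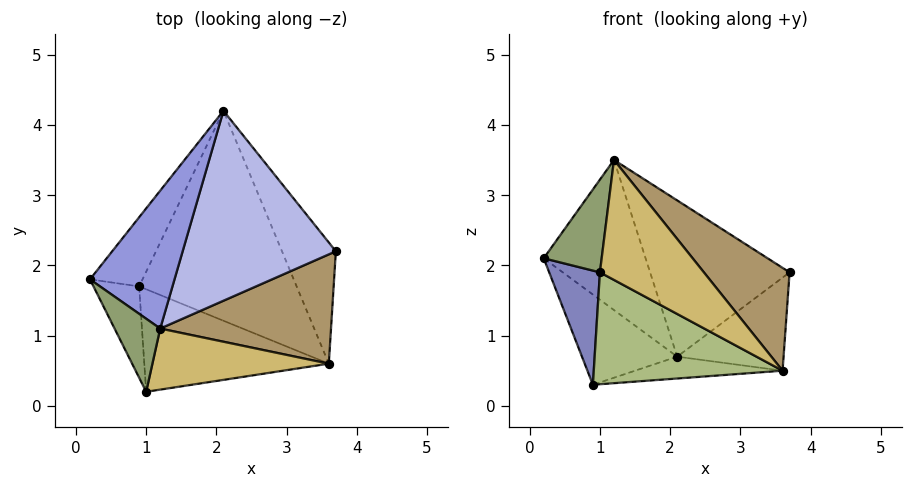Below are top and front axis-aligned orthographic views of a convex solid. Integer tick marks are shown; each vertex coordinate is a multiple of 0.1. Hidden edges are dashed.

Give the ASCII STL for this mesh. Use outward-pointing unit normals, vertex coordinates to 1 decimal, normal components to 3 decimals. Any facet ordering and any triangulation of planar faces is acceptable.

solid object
 facet normal -0.823 0.450 -0.345
  outer loop
   vertex 0.9 1.7 0.3
   vertex 0.2 1.8 2.1
   vertex 2.1 4.2 0.7
  endloop
 endfacet
 facet normal -0.864 -0.393 -0.314
  outer loop
   vertex 1.0 0.2 1.9
   vertex 0.2 1.8 2.1
   vertex 0.9 1.7 0.3
  endloop
 endfacet
 facet normal -0.396 0.676 0.621
  outer loop
   vertex 1.2 1.1 3.5
   vertex 2.1 4.2 0.7
   vertex 0.2 1.8 2.1
  endloop
 endfacet
 facet normal 0.210 0.621 0.755
  outer loop
   vertex 1.2 1.1 3.5
   vertex 3.7 2.2 1.9
   vertex 2.1 4.2 0.7
  endloop
 endfacet
 facet normal -0.817 -0.453 0.357
  outer loop
   vertex 1.2 1.1 3.5
   vertex 0.2 1.8 2.1
   vertex 1.0 0.2 1.9
  endloop
 endfacet
 facet normal -0.243 -0.715 -0.655
  outer loop
   vertex 3.6 0.6 0.5
   vertex 1.0 0.2 1.9
   vertex 0.9 1.7 0.3
  endloop
 endfacet
 facet normal 0.805 0.362 -0.471
  outer loop
   vertex 3.6 0.6 0.5
   vertex 2.1 4.2 0.7
   vertex 3.7 2.2 1.9
  endloop
 endfacet
 facet normal 0.115 0.103 -0.988
  outer loop
   vertex 3.6 0.6 0.5
   vertex 0.9 1.7 0.3
   vertex 2.1 4.2 0.7
  endloop
 endfacet
 facet normal 0.609 -0.544 0.578
  outer loop
   vertex 3.6 0.6 0.5
   vertex 3.7 2.2 1.9
   vertex 1.2 1.1 3.5
  endloop
 endfacet
 facet normal 0.356 -0.833 0.424
  outer loop
   vertex 3.6 0.6 0.5
   vertex 1.2 1.1 3.5
   vertex 1.0 0.2 1.9
  endloop
 endfacet
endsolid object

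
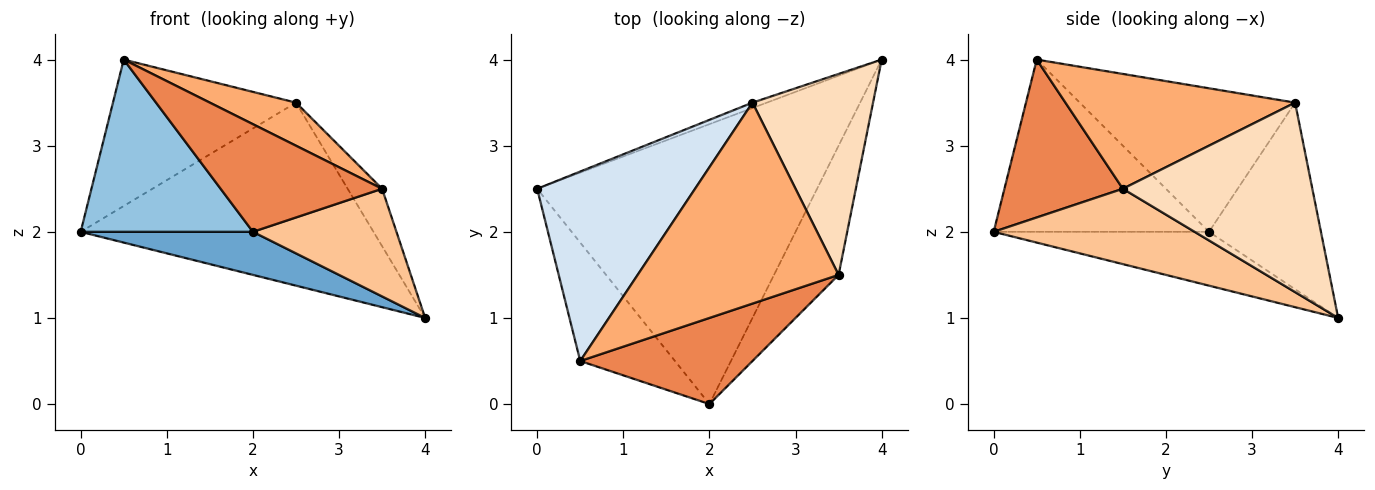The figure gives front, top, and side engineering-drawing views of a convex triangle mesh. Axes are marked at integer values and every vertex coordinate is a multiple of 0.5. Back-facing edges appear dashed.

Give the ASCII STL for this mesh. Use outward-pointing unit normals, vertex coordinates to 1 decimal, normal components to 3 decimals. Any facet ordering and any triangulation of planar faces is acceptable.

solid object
 facet normal -0.187 -0.149 -0.971
  outer loop
   vertex 2.0 0.0 2.0
   vertex 0.0 2.5 2.0
   vertex 4.0 4.0 1.0
  endloop
 endfacet
 facet normal -0.717 -0.574 -0.395
  outer loop
   vertex 0.5 0.5 4.0
   vertex 0.0 2.5 2.0
   vertex 2.0 0.0 2.0
  endloop
 endfacet
 facet normal -0.357 0.934 -0.027
  outer loop
   vertex 2.5 3.5 3.5
   vertex 4.0 4.0 1.0
   vertex 0.0 2.5 2.0
  endloop
 endfacet
 facet normal -0.584 0.496 0.642
  outer loop
   vertex 2.5 3.5 3.5
   vertex 0.0 2.5 2.0
   vertex 0.5 0.5 4.0
  endloop
 endfacet
 facet normal 0.497 -0.678 0.542
  outer loop
   vertex 3.5 1.5 2.5
   vertex 0.5 0.5 4.0
   vertex 2.0 0.0 2.0
  endloop
 endfacet
 facet normal 0.488 -0.183 0.854
  outer loop
   vertex 3.5 1.5 2.5
   vertex 2.5 3.5 3.5
   vertex 0.5 0.5 4.0
  endloop
 endfacet
 facet normal 0.667 -0.477 -0.572
  outer loop
   vertex 3.5 1.5 2.5
   vertex 2.0 0.0 2.0
   vertex 4.0 4.0 1.0
  endloop
 endfacet
 facet normal 0.834 0.152 0.531
  outer loop
   vertex 3.5 1.5 2.5
   vertex 4.0 4.0 1.0
   vertex 2.5 3.5 3.5
  endloop
 endfacet
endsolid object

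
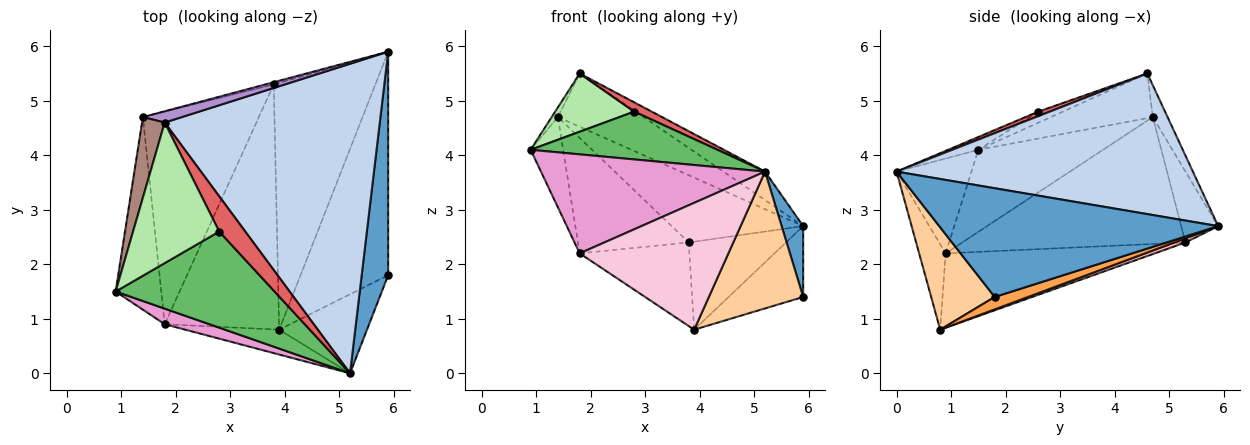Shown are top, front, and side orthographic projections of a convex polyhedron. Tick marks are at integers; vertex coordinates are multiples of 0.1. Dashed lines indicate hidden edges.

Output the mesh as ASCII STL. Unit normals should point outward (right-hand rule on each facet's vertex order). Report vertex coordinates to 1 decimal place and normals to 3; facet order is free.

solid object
 facet normal 0.969 -0.075 0.236
  outer loop
   vertex 5.2 0.0 3.7
   vertex 5.9 1.8 1.4
   vertex 5.9 5.9 2.7
  endloop
 endfacet
 facet normal 0.546 0.077 0.835
  outer loop
   vertex 1.8 4.6 5.5
   vertex 5.2 0.0 3.7
   vertex 5.9 5.9 2.7
  endloop
 endfacet
 facet normal 0.134 0.300 -0.945
  outer loop
   vertex 3.9 0.8 0.8
   vertex 5.9 5.9 2.7
   vertex 5.9 1.8 1.4
  endloop
 endfacet
 facet normal 0.504 -0.748 -0.432
  outer loop
   vertex 3.9 0.8 0.8
   vertex 5.9 1.8 1.4
   vertex 5.2 0.0 3.7
  endloop
 endfacet
 facet normal -0.072 -0.444 0.893
  outer loop
   vertex 2.8 2.6 4.8
   vertex 0.9 1.5 4.1
   vertex 5.2 0.0 3.7
  endloop
 endfacet
 facet normal -0.118 -0.380 0.917
  outer loop
   vertex 2.8 2.6 4.8
   vertex 1.8 4.6 5.5
   vertex 0.9 1.5 4.1
  endloop
 endfacet
 facet normal 0.165 -0.251 0.954
  outer loop
   vertex 2.8 2.6 4.8
   vertex 5.2 0.0 3.7
   vertex 1.8 4.6 5.5
  endloop
 endfacet
 facet normal 0.039 0.336 -0.941
  outer loop
   vertex 3.8 5.3 2.4
   vertex 5.9 5.9 2.7
   vertex 3.9 0.8 0.8
  endloop
 endfacet
 facet normal -0.167 0.965 0.204
  outer loop
   vertex 1.4 4.7 4.7
   vertex 1.8 4.6 5.5
   vertex 5.9 5.9 2.7
  endloop
 endfacet
 facet normal -0.270 0.962 -0.031
  outer loop
   vertex 1.4 4.7 4.7
   vertex 5.9 5.9 2.7
   vertex 3.8 5.3 2.4
  endloop
 endfacet
 facet normal -0.890 0.054 0.452
  outer loop
   vertex 1.4 4.7 4.7
   vertex 0.9 1.5 4.1
   vertex 1.8 4.6 5.5
  endloop
 endfacet
 facet normal -0.524 0.275 -0.806
  outer loop
   vertex 1.8 0.9 2.2
   vertex 3.8 5.3 2.4
   vertex 3.9 0.8 0.8
  endloop
 endfacet
 facet normal -0.313 -0.938 0.148
  outer loop
   vertex 1.8 0.9 2.2
   vertex 5.2 0.0 3.7
   vertex 0.9 1.5 4.1
  endloop
 endfacet
 facet normal -0.172 -0.967 -0.189
  outer loop
   vertex 1.8 0.9 2.2
   vertex 3.9 0.8 0.8
   vertex 5.2 0.0 3.7
  endloop
 endfacet
 facet normal -0.852 0.222 -0.474
  outer loop
   vertex 1.8 0.9 2.2
   vertex 0.9 1.5 4.1
   vertex 1.4 4.7 4.7
  endloop
 endfacet
 facet normal -0.693 0.344 -0.634
  outer loop
   vertex 1.8 0.9 2.2
   vertex 1.4 4.7 4.7
   vertex 3.8 5.3 2.4
  endloop
 endfacet
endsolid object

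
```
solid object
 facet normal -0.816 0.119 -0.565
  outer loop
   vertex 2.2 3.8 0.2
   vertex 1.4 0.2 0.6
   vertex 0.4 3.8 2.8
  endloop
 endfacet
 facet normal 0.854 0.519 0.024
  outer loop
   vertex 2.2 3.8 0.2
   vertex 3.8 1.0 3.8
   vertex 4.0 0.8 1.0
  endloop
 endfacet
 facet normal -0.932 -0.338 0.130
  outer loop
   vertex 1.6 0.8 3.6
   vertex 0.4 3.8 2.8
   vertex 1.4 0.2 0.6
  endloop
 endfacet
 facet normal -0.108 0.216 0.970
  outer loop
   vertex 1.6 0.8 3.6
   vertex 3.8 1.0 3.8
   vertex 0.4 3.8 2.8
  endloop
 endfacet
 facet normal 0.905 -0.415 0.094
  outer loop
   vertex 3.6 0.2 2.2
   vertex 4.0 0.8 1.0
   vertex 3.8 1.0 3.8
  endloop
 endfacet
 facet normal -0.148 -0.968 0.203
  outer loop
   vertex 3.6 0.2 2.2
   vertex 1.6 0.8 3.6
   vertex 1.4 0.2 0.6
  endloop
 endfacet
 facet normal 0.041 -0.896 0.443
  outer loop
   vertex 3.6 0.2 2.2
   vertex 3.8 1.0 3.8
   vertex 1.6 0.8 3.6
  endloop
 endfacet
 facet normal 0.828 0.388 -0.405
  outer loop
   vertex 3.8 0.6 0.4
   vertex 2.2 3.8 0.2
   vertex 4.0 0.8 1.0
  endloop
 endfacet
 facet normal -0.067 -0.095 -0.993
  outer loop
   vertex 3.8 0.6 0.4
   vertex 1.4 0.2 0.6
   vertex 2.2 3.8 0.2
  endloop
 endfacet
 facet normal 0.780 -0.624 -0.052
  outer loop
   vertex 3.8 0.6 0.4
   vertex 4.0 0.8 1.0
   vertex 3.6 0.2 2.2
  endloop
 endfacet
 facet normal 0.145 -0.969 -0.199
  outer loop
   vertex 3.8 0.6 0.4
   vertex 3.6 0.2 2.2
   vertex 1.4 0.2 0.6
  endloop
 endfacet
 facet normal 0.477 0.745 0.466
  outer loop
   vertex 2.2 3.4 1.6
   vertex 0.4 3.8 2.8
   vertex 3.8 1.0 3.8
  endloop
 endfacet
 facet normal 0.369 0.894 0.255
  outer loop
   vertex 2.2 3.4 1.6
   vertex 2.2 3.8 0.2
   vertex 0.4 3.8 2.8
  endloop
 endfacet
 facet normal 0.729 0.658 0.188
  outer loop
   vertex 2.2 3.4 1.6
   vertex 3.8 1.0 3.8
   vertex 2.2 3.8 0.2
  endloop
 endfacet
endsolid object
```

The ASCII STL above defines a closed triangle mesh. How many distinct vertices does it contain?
9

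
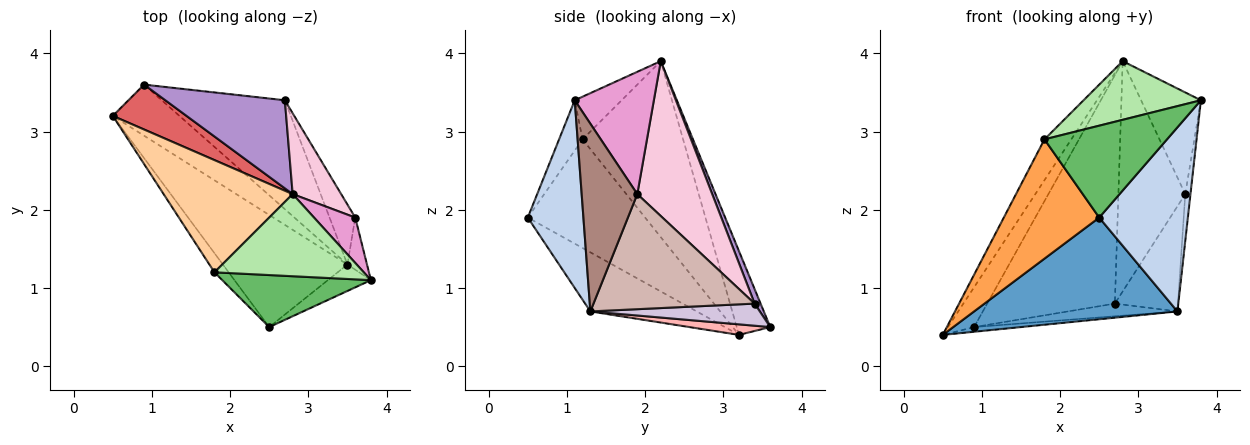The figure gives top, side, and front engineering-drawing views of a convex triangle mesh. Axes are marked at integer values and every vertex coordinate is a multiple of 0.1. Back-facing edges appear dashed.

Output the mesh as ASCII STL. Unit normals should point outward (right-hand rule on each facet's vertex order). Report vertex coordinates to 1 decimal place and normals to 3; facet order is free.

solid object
 facet normal -0.332 -0.634 -0.699
  outer loop
   vertex 3.5 1.3 0.7
   vertex 2.5 0.5 1.9
   vertex 0.5 3.2 0.4
  endloop
 endfacet
 facet normal 0.528 -0.841 -0.121
  outer loop
   vertex 3.5 1.3 0.7
   vertex 3.8 1.1 3.4
   vertex 2.5 0.5 1.9
  endloop
 endfacet
 facet normal -0.772 -0.628 -0.101
  outer loop
   vertex 1.8 1.2 2.9
   vertex 0.5 3.2 0.4
   vertex 2.5 0.5 1.9
  endloop
 endfacet
 facet normal -0.788 0.210 0.578
  outer loop
   vertex 1.8 1.2 2.9
   vertex 2.8 2.2 3.9
   vertex 0.5 3.2 0.4
  endloop
 endfacet
 facet normal -0.164 -0.858 0.486
  outer loop
   vertex 1.8 1.2 2.9
   vertex 2.5 0.5 1.9
   vertex 3.8 1.1 3.4
  endloop
 endfacet
 facet normal -0.226 -0.566 0.793
  outer loop
   vertex 1.8 1.2 2.9
   vertex 3.8 1.1 3.4
   vertex 2.8 2.2 3.9
  endloop
 endfacet
 facet normal -0.648 0.505 0.570
  outer loop
   vertex 0.9 3.6 0.5
   vertex 0.5 3.2 0.4
   vertex 2.8 2.2 3.9
  endloop
 endfacet
 facet normal 0.156 0.090 -0.984
  outer loop
   vertex 0.9 3.6 0.5
   vertex 3.5 1.3 0.7
   vertex 0.5 3.2 0.4
  endloop
 endfacet
 facet normal 0.044 0.932 0.359
  outer loop
   vertex 2.7 3.4 0.8
   vertex 0.9 3.6 0.5
   vertex 2.8 2.2 3.9
  endloop
 endfacet
 facet normal 0.176 0.113 -0.978
  outer loop
   vertex 2.7 3.4 0.8
   vertex 3.5 1.3 0.7
   vertex 0.9 3.6 0.5
  endloop
 endfacet
 facet normal 0.990 0.093 -0.103
  outer loop
   vertex 3.6 1.9 2.2
   vertex 3.8 1.1 3.4
   vertex 3.5 1.3 0.7
  endloop
 endfacet
 facet normal 0.912 0.357 -0.204
  outer loop
   vertex 3.6 1.9 2.2
   vertex 3.5 1.3 0.7
   vertex 2.7 3.4 0.8
  endloop
 endfacet
 facet normal 0.770 0.582 0.260
  outer loop
   vertex 3.6 1.9 2.2
   vertex 2.8 2.2 3.9
   vertex 3.8 1.1 3.4
  endloop
 endfacet
 facet normal 0.727 0.648 0.228
  outer loop
   vertex 3.6 1.9 2.2
   vertex 2.7 3.4 0.8
   vertex 2.8 2.2 3.9
  endloop
 endfacet
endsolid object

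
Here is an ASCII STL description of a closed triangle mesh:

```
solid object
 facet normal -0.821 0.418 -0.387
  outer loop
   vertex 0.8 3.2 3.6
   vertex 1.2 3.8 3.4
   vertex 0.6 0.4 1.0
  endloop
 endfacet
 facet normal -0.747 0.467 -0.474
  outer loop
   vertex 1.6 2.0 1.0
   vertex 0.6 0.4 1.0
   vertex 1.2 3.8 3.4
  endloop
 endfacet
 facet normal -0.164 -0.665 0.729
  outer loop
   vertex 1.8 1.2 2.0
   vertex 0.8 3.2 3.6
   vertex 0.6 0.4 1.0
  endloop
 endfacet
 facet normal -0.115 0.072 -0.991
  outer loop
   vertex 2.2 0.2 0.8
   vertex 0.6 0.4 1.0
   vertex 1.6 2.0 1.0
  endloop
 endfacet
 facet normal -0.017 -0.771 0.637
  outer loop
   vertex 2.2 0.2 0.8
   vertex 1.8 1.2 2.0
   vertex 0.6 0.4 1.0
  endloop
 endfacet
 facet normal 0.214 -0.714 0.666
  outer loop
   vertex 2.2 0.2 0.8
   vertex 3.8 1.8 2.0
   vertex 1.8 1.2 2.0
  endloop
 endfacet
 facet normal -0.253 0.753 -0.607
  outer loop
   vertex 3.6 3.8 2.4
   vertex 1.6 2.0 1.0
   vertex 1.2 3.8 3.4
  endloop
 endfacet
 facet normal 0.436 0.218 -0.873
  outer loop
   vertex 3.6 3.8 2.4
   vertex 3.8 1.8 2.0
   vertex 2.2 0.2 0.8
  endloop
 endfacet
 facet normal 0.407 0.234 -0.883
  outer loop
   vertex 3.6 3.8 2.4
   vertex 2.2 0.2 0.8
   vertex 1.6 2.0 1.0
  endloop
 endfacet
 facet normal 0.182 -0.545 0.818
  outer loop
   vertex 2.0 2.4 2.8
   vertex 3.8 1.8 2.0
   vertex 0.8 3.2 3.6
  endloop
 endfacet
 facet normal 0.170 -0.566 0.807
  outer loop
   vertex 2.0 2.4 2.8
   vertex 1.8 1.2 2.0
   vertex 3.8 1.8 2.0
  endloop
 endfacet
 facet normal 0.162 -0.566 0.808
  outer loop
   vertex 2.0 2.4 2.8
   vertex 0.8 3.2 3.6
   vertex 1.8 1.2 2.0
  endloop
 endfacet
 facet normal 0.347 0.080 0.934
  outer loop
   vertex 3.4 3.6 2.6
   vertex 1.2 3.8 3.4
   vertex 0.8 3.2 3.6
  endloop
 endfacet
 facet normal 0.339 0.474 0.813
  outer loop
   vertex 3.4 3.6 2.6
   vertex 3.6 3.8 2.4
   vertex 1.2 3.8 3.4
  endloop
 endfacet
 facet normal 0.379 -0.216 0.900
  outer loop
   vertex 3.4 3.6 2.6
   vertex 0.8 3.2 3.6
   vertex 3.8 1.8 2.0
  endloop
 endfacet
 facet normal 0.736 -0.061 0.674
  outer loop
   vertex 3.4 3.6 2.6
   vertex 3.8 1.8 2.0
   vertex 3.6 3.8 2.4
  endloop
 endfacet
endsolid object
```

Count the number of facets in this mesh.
16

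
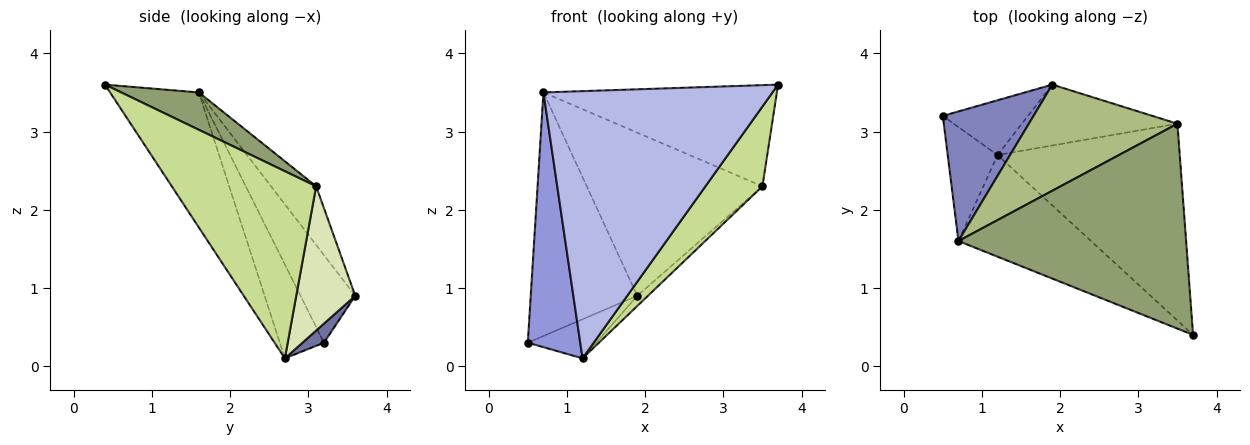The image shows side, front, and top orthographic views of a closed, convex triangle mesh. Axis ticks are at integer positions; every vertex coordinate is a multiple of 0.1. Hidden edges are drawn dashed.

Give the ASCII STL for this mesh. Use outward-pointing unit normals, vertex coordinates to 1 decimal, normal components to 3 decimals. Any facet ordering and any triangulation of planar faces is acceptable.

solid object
 facet normal 0.180 0.572 -0.800
  outer loop
   vertex 1.2 2.7 0.1
   vertex 0.5 3.2 0.3
   vertex 1.9 3.6 0.9
  endloop
 endfacet
 facet normal -0.413 0.804 0.428
  outer loop
   vertex 0.7 1.6 3.5
   vertex 1.9 3.6 0.9
   vertex 0.5 3.2 0.3
  endloop
 endfacet
 facet normal -0.609 -0.724 -0.324
  outer loop
   vertex 0.7 1.6 3.5
   vertex 0.5 3.2 0.3
   vertex 1.2 2.7 0.1
  endloop
 endfacet
 facet normal -0.340 -0.879 -0.334
  outer loop
   vertex 0.7 1.6 3.5
   vertex 1.2 2.7 0.1
   vertex 3.7 0.4 3.6
  endloop
 endfacet
 facet normal 0.146 0.438 0.887
  outer loop
   vertex 3.5 3.1 2.3
   vertex 0.7 1.6 3.5
   vertex 3.7 0.4 3.6
  endloop
 endfacet
 facet normal -0.210 0.819 0.533
  outer loop
   vertex 3.5 3.1 2.3
   vertex 1.9 3.6 0.9
   vertex 0.7 1.6 3.5
  endloop
 endfacet
 facet normal 0.689 -0.272 -0.671
  outer loop
   vertex 3.5 3.1 2.3
   vertex 3.7 0.4 3.6
   vertex 1.2 2.7 0.1
  endloop
 endfacet
 facet normal 0.675 0.122 -0.728
  outer loop
   vertex 3.5 3.1 2.3
   vertex 1.2 2.7 0.1
   vertex 1.9 3.6 0.9
  endloop
 endfacet
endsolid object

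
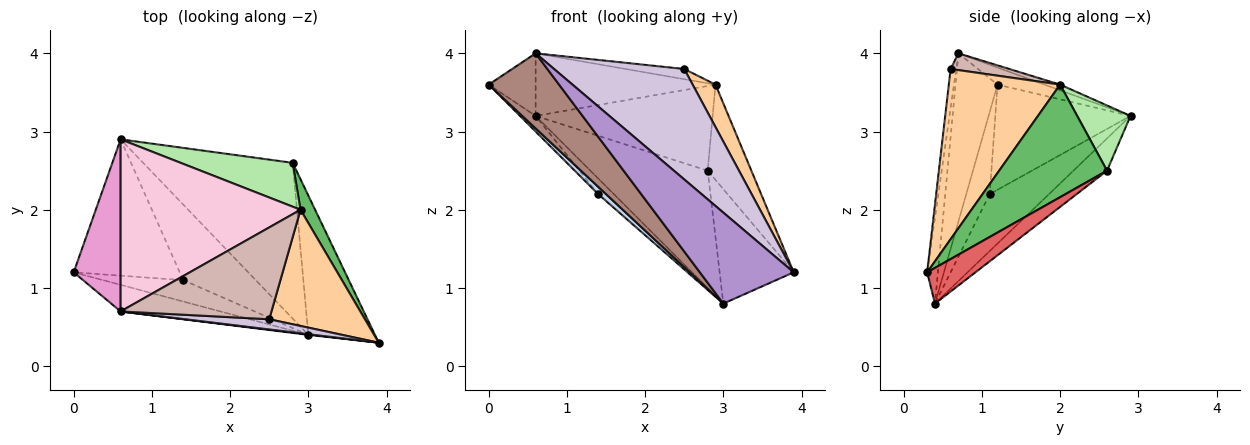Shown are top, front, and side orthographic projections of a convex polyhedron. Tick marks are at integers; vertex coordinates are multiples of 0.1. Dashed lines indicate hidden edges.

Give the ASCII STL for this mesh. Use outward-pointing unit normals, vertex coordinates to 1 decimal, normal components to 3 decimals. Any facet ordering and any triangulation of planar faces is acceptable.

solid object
 facet normal -0.702 0.081 -0.708
  outer loop
   vertex 1.4 1.1 2.2
   vertex 0.0 1.2 3.6
   vertex 0.6 2.9 3.2
  endloop
 endfacet
 facet normal -0.696 -0.232 -0.679
  outer loop
   vertex 1.4 1.1 2.2
   vertex 3.0 0.4 0.8
   vertex 0.0 1.2 3.6
  endloop
 endfacet
 facet normal -0.609 0.161 -0.777
  outer loop
   vertex 1.4 1.1 2.2
   vertex 0.6 2.9 3.2
   vertex 3.0 0.4 0.8
  endloop
 endfacet
 facet normal 0.858 -0.176 0.482
  outer loop
   vertex 2.5 0.6 3.8
   vertex 3.9 0.3 1.2
   vertex 2.9 2.0 3.6
  endloop
 endfacet
 facet normal 0.920 0.373 0.120
  outer loop
   vertex 2.8 2.6 2.5
   vertex 2.9 2.0 3.6
   vertex 3.9 0.3 1.2
  endloop
 endfacet
 facet normal 0.258 0.858 0.444
  outer loop
   vertex 2.8 2.6 2.5
   vertex 0.6 2.9 3.2
   vertex 2.9 2.0 3.6
  endloop
 endfacet
 facet normal 0.382 0.586 -0.714
  outer loop
   vertex 2.8 2.6 2.5
   vertex 3.9 0.3 1.2
   vertex 3.0 0.4 0.8
  endloop
 endfacet
 facet normal -0.170 0.593 -0.787
  outer loop
   vertex 2.8 2.6 2.5
   vertex 3.0 0.4 0.8
   vertex 0.6 2.9 3.2
  endloop
 endfacet
 facet normal -0.114 -0.993 0.008
  outer loop
   vertex 0.6 0.7 4.0
   vertex 3.0 0.4 0.8
   vertex 3.9 0.3 1.2
  endloop
 endfacet
 facet normal -0.043 -0.995 0.092
  outer loop
   vertex 0.6 0.7 4.0
   vertex 3.9 0.3 1.2
   vertex 2.5 0.6 3.8
  endloop
 endfacet
 facet normal -0.491 -0.821 -0.291
  outer loop
   vertex 0.6 0.7 4.0
   vertex 0.0 1.2 3.6
   vertex 3.0 0.4 0.8
  endloop
 endfacet
 facet normal 0.110 0.110 0.988
  outer loop
   vertex 0.6 0.7 4.0
   vertex 2.5 0.6 3.8
   vertex 2.9 2.0 3.6
  endloop
 endfacet
 facet normal -0.323 0.323 0.889
  outer loop
   vertex 0.6 0.7 4.0
   vertex 0.6 2.9 3.2
   vertex 0.0 1.2 3.6
  endloop
 endfacet
 facet normal -0.030 0.342 0.939
  outer loop
   vertex 0.6 0.7 4.0
   vertex 2.9 2.0 3.6
   vertex 0.6 2.9 3.2
  endloop
 endfacet
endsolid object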